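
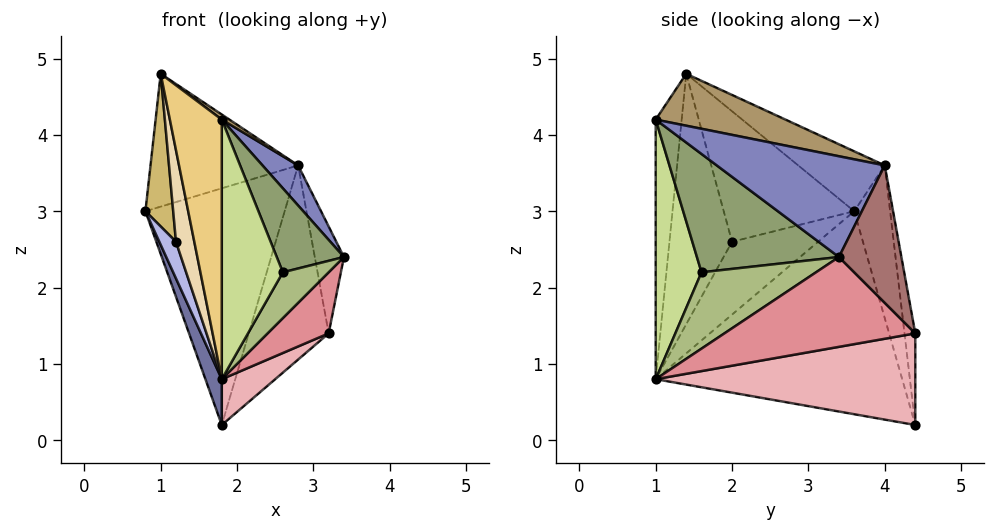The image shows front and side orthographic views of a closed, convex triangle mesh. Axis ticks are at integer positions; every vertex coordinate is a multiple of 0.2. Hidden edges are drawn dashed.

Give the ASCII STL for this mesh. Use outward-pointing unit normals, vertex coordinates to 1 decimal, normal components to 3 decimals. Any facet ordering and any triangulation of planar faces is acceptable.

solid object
 facet normal -0.934 -0.062 -0.351
  outer loop
   vertex 1.8 1.0 0.8
   vertex 0.8 3.6 3.0
   vertex 1.8 4.4 0.2
  endloop
 endfacet
 facet normal 0.841 -0.178 0.510
  outer loop
   vertex 2.8 4.0 3.6
   vertex 1.8 1.0 4.2
   vertex 3.4 3.4 2.4
  endloop
 endfacet
 facet normal -0.246 0.952 0.184
  outer loop
   vertex 2.8 4.0 3.6
   vertex 1.8 4.4 0.2
   vertex 0.8 3.6 3.0
  endloop
 endfacet
 facet normal -0.959 -0.186 -0.216
  outer loop
   vertex 1.2 2.0 2.6
   vertex 0.8 3.6 3.0
   vertex 1.8 1.0 0.8
  endloop
 endfacet
 facet normal 0.880 -0.416 0.227
  outer loop
   vertex 2.6 1.6 2.2
   vertex 3.4 3.4 2.4
   vertex 1.8 1.0 4.2
  endloop
 endfacet
 facet normal 0.870 -0.348 -0.348
  outer loop
   vertex 2.6 1.6 2.2
   vertex 1.8 1.0 0.8
   vertex 3.4 3.4 2.4
  endloop
 endfacet
 facet normal 0.600 -0.800 0.000
  outer loop
   vertex 2.6 1.6 2.2
   vertex 1.8 1.0 4.2
   vertex 1.8 1.0 0.8
  endloop
 endfacet
 facet normal -0.338 0.577 0.743
  outer loop
   vertex 1.0 1.4 4.8
   vertex 2.8 4.0 3.6
   vertex 0.8 3.6 3.0
  endloop
 endfacet
 facet normal 0.589 -0.035 0.808
  outer loop
   vertex 1.0 1.4 4.8
   vertex 1.8 1.0 4.2
   vertex 2.8 4.0 3.6
  endloop
 endfacet
 facet normal -0.968 -0.206 -0.144
  outer loop
   vertex 1.0 1.4 4.8
   vertex 0.8 3.6 3.0
   vertex 1.2 2.0 2.6
  endloop
 endfacet
 facet normal -0.447 -0.894 0.000
  outer loop
   vertex 1.0 1.4 4.8
   vertex 1.8 1.0 0.8
   vertex 1.8 1.0 4.2
  endloop
 endfacet
 facet normal -0.947 -0.277 -0.162
  outer loop
   vertex 1.0 1.4 4.8
   vertex 1.2 2.0 2.6
   vertex 1.8 1.0 0.8
  endloop
 endfacet
 facet normal 0.881 0.411 0.235
  outer loop
   vertex 3.2 4.4 1.4
   vertex 2.8 4.0 3.6
   vertex 3.4 3.4 2.4
  endloop
 endfacet
 facet normal -0.132 0.979 0.154
  outer loop
   vertex 3.2 4.4 1.4
   vertex 1.8 4.4 0.2
   vertex 2.8 4.0 3.6
  endloop
 endfacet
 facet normal 0.853 -0.273 -0.444
  outer loop
   vertex 3.2 4.4 1.4
   vertex 3.4 3.4 2.4
   vertex 1.8 1.0 0.8
  endloop
 endfacet
 facet normal 0.645 -0.133 -0.753
  outer loop
   vertex 3.2 4.4 1.4
   vertex 1.8 1.0 0.8
   vertex 1.8 4.4 0.2
  endloop
 endfacet
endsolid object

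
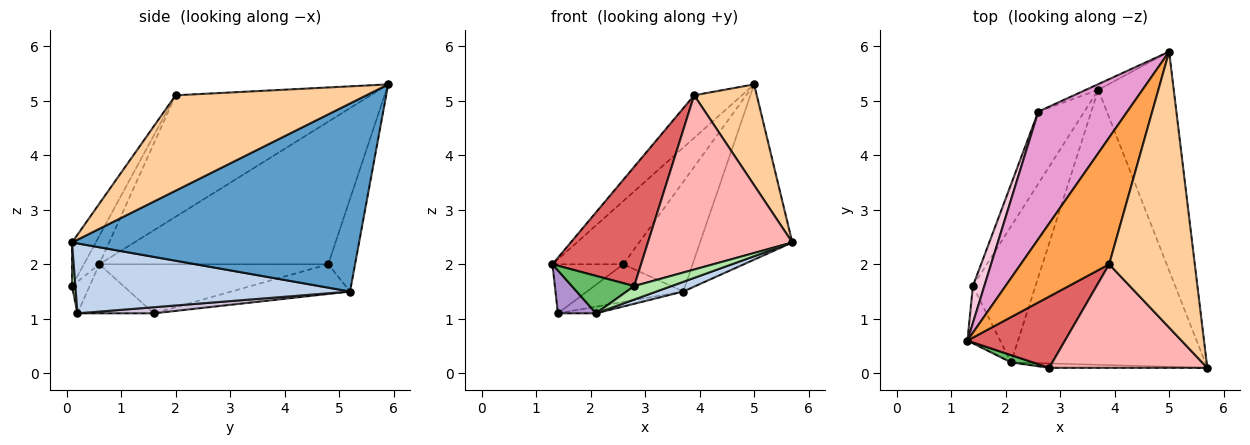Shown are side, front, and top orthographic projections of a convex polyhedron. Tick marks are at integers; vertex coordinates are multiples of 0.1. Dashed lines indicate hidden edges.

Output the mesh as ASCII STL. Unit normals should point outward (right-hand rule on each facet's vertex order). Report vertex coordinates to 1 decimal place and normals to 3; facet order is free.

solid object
 facet normal 0.889 0.286 -0.357
  outer loop
   vertex 3.7 5.2 1.5
   vertex 5.0 5.9 5.3
   vertex 5.7 0.1 2.4
  endloop
 endfacet
 facet normal 0.339 -0.033 -0.940
  outer loop
   vertex 3.7 5.2 1.5
   vertex 5.7 0.1 2.4
   vertex 2.1 0.2 1.1
  endloop
 endfacet
 facet normal -0.793 0.194 0.577
  outer loop
   vertex 3.9 2.0 5.1
   vertex 5.0 5.9 5.3
   vertex 1.3 0.6 2.0
  endloop
 endfacet
 facet normal 0.723 -0.237 0.649
  outer loop
   vertex 3.9 2.0 5.1
   vertex 5.7 0.1 2.4
   vertex 5.0 5.9 5.3
  endloop
 endfacet
 facet normal -0.266 -0.946 0.184
  outer loop
   vertex 2.8 0.1 1.6
   vertex 1.3 0.6 2.0
   vertex 2.1 0.2 1.1
  endloop
 endfacet
 facet normal 0.085 -0.947 -0.309
  outer loop
   vertex 2.8 0.1 1.6
   vertex 2.1 0.2 1.1
   vertex 5.7 0.1 2.4
  endloop
 endfacet
 facet normal -0.148 -0.849 0.507
  outer loop
   vertex 2.8 0.1 1.6
   vertex 3.9 2.0 5.1
   vertex 1.3 0.6 2.0
  endloop
 endfacet
 facet normal -0.140 -0.851 0.506
  outer loop
   vertex 2.8 0.1 1.6
   vertex 5.7 0.1 2.4
   vertex 3.9 2.0 5.1
  endloop
 endfacet
 facet normal -0.768 -0.384 -0.512
  outer loop
   vertex 1.4 1.6 1.1
   vertex 2.1 0.2 1.1
   vertex 1.3 0.6 2.0
  endloop
 endfacet
 facet normal 0.097 0.048 -0.994
  outer loop
   vertex 1.4 1.6 1.1
   vertex 3.7 5.2 1.5
   vertex 2.1 0.2 1.1
  endloop
 endfacet
 facet normal -0.361 0.931 -0.048
  outer loop
   vertex 2.6 4.8 2.0
   vertex 5.0 5.9 5.3
   vertex 3.7 5.2 1.5
  endloop
 endfacet
 facet normal -0.496 0.402 -0.769
  outer loop
   vertex 2.6 4.8 2.0
   vertex 3.7 5.2 1.5
   vertex 1.4 1.6 1.1
  endloop
 endfacet
 facet normal -0.821 0.254 0.512
  outer loop
   vertex 2.6 4.8 2.0
   vertex 1.3 0.6 2.0
   vertex 5.0 5.9 5.3
  endloop
 endfacet
 facet normal -0.933 0.289 0.217
  outer loop
   vertex 2.6 4.8 2.0
   vertex 1.4 1.6 1.1
   vertex 1.3 0.6 2.0
  endloop
 endfacet
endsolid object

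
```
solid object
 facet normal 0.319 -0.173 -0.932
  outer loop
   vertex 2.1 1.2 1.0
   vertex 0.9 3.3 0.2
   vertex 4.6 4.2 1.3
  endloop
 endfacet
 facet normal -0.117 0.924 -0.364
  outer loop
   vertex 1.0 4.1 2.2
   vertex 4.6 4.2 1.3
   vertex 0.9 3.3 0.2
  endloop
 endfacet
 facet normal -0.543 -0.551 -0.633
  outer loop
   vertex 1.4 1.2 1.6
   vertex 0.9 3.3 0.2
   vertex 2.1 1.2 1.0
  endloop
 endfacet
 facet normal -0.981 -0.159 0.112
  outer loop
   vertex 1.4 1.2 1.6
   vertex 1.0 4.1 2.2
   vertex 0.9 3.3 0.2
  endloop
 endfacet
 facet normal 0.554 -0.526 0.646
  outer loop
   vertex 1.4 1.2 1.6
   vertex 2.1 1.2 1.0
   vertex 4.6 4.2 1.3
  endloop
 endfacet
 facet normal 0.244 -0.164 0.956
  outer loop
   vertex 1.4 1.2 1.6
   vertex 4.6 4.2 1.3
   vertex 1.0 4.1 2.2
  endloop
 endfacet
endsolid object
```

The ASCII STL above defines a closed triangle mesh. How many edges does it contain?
9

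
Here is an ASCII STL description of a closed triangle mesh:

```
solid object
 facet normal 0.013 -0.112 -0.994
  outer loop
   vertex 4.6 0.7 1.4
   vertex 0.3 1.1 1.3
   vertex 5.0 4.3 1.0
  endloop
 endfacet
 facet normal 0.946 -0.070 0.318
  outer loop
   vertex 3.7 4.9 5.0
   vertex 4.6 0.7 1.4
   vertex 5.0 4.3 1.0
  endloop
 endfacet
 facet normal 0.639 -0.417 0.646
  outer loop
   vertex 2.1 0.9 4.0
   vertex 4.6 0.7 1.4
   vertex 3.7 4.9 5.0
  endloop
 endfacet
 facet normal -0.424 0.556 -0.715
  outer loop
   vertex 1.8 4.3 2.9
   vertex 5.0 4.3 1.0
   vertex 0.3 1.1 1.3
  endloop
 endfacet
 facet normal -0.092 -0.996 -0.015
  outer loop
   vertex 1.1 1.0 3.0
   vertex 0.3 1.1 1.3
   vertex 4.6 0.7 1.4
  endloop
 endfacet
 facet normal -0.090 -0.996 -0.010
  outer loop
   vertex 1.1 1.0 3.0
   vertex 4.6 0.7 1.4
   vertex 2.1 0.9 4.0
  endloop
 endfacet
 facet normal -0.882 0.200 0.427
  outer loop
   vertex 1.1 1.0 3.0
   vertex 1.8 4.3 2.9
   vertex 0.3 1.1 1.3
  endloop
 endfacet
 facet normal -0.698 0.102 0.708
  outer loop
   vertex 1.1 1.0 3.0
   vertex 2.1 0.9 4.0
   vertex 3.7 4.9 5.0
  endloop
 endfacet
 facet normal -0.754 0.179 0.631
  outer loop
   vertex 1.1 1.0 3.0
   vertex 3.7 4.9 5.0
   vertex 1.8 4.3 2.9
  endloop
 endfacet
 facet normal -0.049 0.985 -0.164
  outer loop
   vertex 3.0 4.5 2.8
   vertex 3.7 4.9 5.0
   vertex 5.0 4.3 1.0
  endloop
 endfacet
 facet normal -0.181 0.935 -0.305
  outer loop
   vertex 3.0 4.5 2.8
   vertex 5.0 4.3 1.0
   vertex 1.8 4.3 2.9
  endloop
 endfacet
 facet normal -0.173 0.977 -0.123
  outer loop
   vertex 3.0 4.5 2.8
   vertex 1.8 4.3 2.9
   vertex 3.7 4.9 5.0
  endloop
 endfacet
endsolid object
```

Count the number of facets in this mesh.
12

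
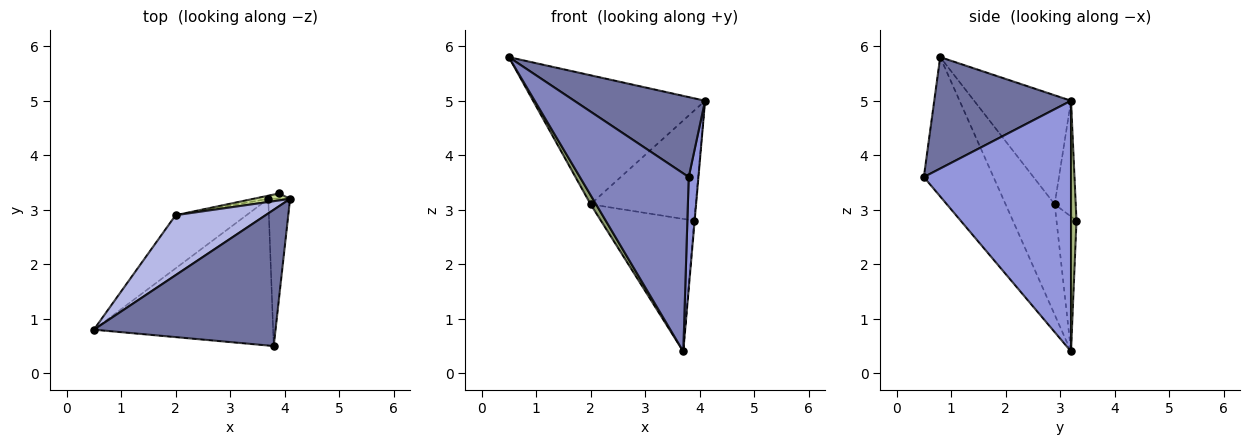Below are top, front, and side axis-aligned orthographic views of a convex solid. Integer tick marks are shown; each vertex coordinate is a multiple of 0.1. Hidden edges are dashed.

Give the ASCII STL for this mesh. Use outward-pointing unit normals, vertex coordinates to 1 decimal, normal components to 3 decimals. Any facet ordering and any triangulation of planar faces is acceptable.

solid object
 facet normal 0.468 -0.447 0.762
  outer loop
   vertex 3.8 0.5 3.6
   vertex 4.1 3.2 5.0
   vertex 0.5 0.8 5.8
  endloop
 endfacet
 facet normal -0.443 -0.692 -0.570
  outer loop
   vertex 3.7 3.2 0.4
   vertex 3.8 0.5 3.6
   vertex 0.5 0.8 5.8
  endloop
 endfacet
 facet normal 0.994 -0.066 -0.086
  outer loop
   vertex 3.7 3.2 0.4
   vertex 4.1 3.2 5.0
   vertex 3.8 0.5 3.6
  endloop
 endfacet
 facet normal -0.455 0.808 0.375
  outer loop
   vertex 2.0 2.9 3.1
   vertex 0.5 0.8 5.8
   vertex 4.1 3.2 5.0
  endloop
 endfacet
 facet normal -0.838 -0.093 -0.538
  outer loop
   vertex 2.0 2.9 3.1
   vertex 3.7 3.2 0.4
   vertex 0.5 0.8 5.8
  endloop
 endfacet
 facet normal 0.993 0.086 -0.086
  outer loop
   vertex 3.9 3.3 2.8
   vertex 4.1 3.2 5.0
   vertex 3.7 3.2 0.4
  endloop
 endfacet
 facet normal -0.196 0.979 0.062
  outer loop
   vertex 3.9 3.3 2.8
   vertex 2.0 2.9 3.1
   vertex 4.1 3.2 5.0
  endloop
 endfacet
 facet normal -0.209 0.978 -0.023
  outer loop
   vertex 3.9 3.3 2.8
   vertex 3.7 3.2 0.4
   vertex 2.0 2.9 3.1
  endloop
 endfacet
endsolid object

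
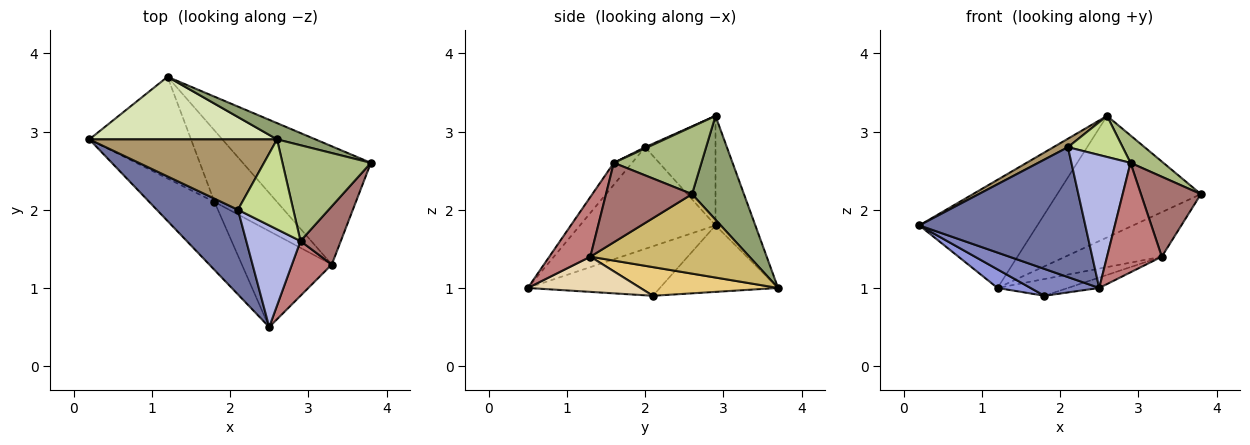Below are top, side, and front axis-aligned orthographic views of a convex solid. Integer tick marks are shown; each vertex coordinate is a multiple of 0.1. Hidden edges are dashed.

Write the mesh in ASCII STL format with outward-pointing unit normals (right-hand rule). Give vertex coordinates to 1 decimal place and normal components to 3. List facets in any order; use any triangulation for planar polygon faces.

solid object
 facet normal -0.565 -0.691 0.451
  outer loop
   vertex 2.1 2.0 2.8
   vertex 0.2 2.9 1.8
   vertex 2.5 0.5 1.0
  endloop
 endfacet
 facet normal -0.577 -0.300 -0.759
  outer loop
   vertex 1.8 2.1 0.9
   vertex 2.5 0.5 1.0
   vertex 0.2 2.9 1.8
  endloop
 endfacet
 facet normal -0.541 -0.151 -0.827
  outer loop
   vertex 1.8 2.1 0.9
   vertex 0.2 2.9 1.8
   vertex 1.2 3.7 1.0
  endloop
 endfacet
 facet normal -0.238 -0.771 0.590
  outer loop
   vertex 2.9 1.6 2.6
   vertex 2.1 2.0 2.8
   vertex 2.5 0.5 1.0
  endloop
 endfacet
 facet normal 0.337 0.933 0.125
  outer loop
   vertex 2.6 2.9 3.2
   vertex 3.8 2.6 2.2
   vertex 1.2 3.7 1.0
  endloop
 endfacet
 facet normal 0.591 -0.222 0.776
  outer loop
   vertex 2.6 2.9 3.2
   vertex 2.9 1.6 2.6
   vertex 3.8 2.6 2.2
  endloop
 endfacet
 facet normal 0.020 -0.415 0.910
  outer loop
   vertex 2.6 2.9 3.2
   vertex 2.1 2.0 2.8
   vertex 2.9 1.6 2.6
  endloop
 endfacet
 facet normal -0.280 0.831 0.481
  outer loop
   vertex 2.6 2.9 3.2
   vertex 1.2 3.7 1.0
   vertex 0.2 2.9 1.8
  endloop
 endfacet
 facet normal -0.501 -0.103 0.859
  outer loop
   vertex 2.6 2.9 3.2
   vertex 0.2 2.9 1.8
   vertex 2.1 2.0 2.8
  endloop
 endfacet
 facet normal 0.502 0.305 -0.809
  outer loop
   vertex 3.3 1.3 1.4
   vertex 1.2 3.7 1.0
   vertex 3.8 2.6 2.2
  endloop
 endfacet
 facet normal 0.408 0.208 -0.889
  outer loop
   vertex 3.3 1.3 1.4
   vertex 1.8 2.1 0.9
   vertex 1.2 3.7 1.0
  endloop
 endfacet
 facet normal 0.363 0.101 -0.927
  outer loop
   vertex 3.3 1.3 1.4
   vertex 2.5 0.5 1.0
   vertex 1.8 2.1 0.9
  endloop
 endfacet
 facet normal 0.757 -0.528 0.384
  outer loop
   vertex 3.3 1.3 1.4
   vertex 3.8 2.6 2.2
   vertex 2.9 1.6 2.6
  endloop
 endfacet
 facet normal 0.557 -0.743 0.371
  outer loop
   vertex 3.3 1.3 1.4
   vertex 2.9 1.6 2.6
   vertex 2.5 0.5 1.0
  endloop
 endfacet
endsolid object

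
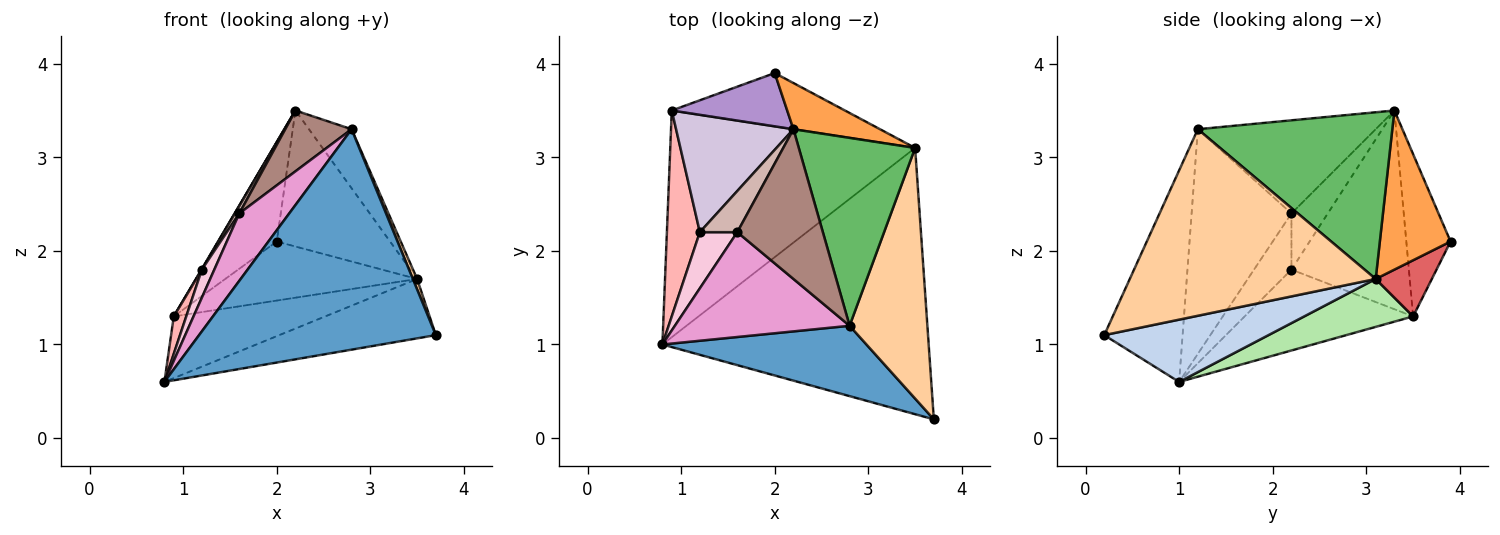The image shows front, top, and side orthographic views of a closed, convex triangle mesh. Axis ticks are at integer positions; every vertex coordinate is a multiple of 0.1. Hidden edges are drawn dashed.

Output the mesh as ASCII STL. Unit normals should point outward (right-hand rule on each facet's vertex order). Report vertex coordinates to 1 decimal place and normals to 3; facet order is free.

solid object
 facet normal -0.301 -0.909 0.290
  outer loop
   vertex 2.8 1.2 3.3
   vertex 0.8 1.0 0.6
   vertex 3.7 0.2 1.1
  endloop
 endfacet
 facet normal 0.223 0.212 -0.952
  outer loop
   vertex 3.5 3.1 1.7
   vertex 3.7 0.2 1.1
   vertex 0.8 1.0 0.6
  endloop
 endfacet
 facet normal 0.509 0.815 0.277
  outer loop
   vertex 3.5 3.1 1.7
   vertex 2.0 3.9 2.1
   vertex 2.2 3.3 3.5
  endloop
 endfacet
 facet normal 0.923 -0.016 0.385
  outer loop
   vertex 3.5 3.1 1.7
   vertex 2.8 1.2 3.3
   vertex 3.7 0.2 1.1
  endloop
 endfacet
 facet normal 0.807 0.177 0.563
  outer loop
   vertex 3.5 3.1 1.7
   vertex 2.2 3.3 3.5
   vertex 2.8 1.2 3.3
  endloop
 endfacet
 facet normal 0.186 0.258 -0.948
  outer loop
   vertex 0.9 3.5 1.3
   vertex 3.5 3.1 1.7
   vertex 0.8 1.0 0.6
  endloop
 endfacet
 facet normal 0.212 0.725 -0.655
  outer loop
   vertex 0.9 3.5 1.3
   vertex 2.0 3.9 2.1
   vertex 3.5 3.1 1.7
  endloop
 endfacet
 facet normal -0.924 -0.068 0.376
  outer loop
   vertex 0.9 3.5 1.3
   vertex 0.8 1.0 0.6
   vertex 1.2 2.2 1.8
  endloop
 endfacet
 facet normal -0.553 0.734 0.394
  outer loop
   vertex 0.9 3.5 1.3
   vertex 2.2 3.3 3.5
   vertex 2.0 3.9 2.1
  endloop
 endfacet
 facet normal -0.861 -0.003 0.509
  outer loop
   vertex 0.9 3.5 1.3
   vertex 1.2 2.2 1.8
   vertex 2.2 3.3 3.5
  endloop
 endfacet
 facet normal -0.710 -0.265 0.652
  outer loop
   vertex 1.6 2.2 2.4
   vertex 2.8 1.2 3.3
   vertex 2.2 3.3 3.5
  endloop
 endfacet
 facet normal -0.828 -0.100 0.552
  outer loop
   vertex 1.6 2.2 2.4
   vertex 2.2 3.3 3.5
   vertex 1.2 2.2 1.8
  endloop
 endfacet
 facet normal -0.734 -0.367 0.571
  outer loop
   vertex 1.6 2.2 2.4
   vertex 0.8 1.0 0.6
   vertex 2.8 1.2 3.3
  endloop
 endfacet
 facet normal -0.802 -0.267 0.535
  outer loop
   vertex 1.6 2.2 2.4
   vertex 1.2 2.2 1.8
   vertex 0.8 1.0 0.6
  endloop
 endfacet
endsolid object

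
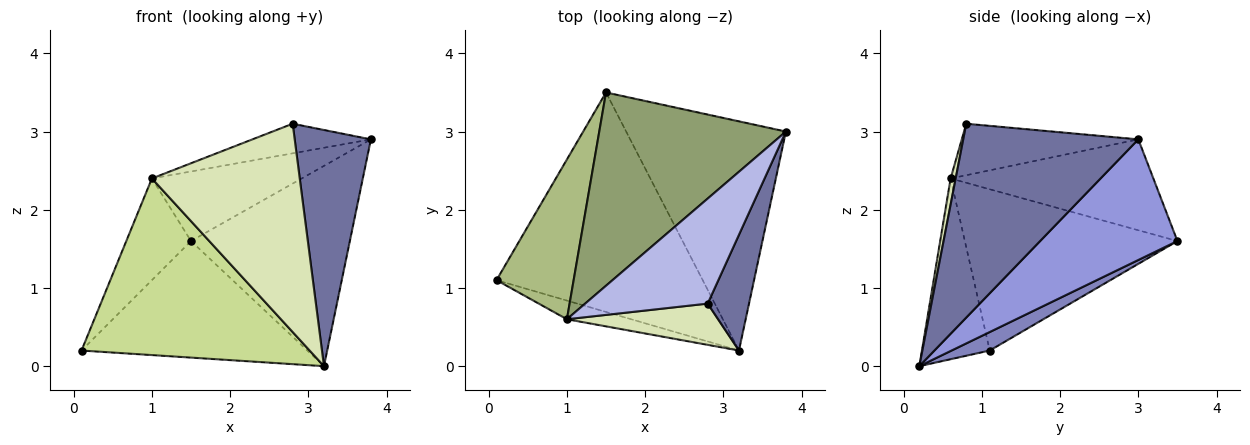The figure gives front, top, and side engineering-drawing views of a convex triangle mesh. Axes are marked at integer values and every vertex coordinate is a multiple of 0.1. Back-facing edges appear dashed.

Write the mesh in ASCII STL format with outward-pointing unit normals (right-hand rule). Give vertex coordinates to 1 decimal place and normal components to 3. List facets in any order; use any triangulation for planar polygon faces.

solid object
 facet normal 0.900 -0.392 0.192
  outer loop
   vertex 2.8 0.8 3.1
   vertex 3.2 0.2 0.0
   vertex 3.8 3.0 2.9
  endloop
 endfacet
 facet normal 0.079 0.468 -0.880
  outer loop
   vertex 1.5 3.5 1.6
   vertex 3.2 0.2 0.0
   vertex 0.1 1.1 0.2
  endloop
 endfacet
 facet normal 0.494 0.572 -0.655
  outer loop
   vertex 1.5 3.5 1.6
   vertex 3.8 3.0 2.9
   vertex 3.2 0.2 0.0
  endloop
 endfacet
 facet normal -0.375 0.252 0.892
  outer loop
   vertex 1.0 0.6 2.4
   vertex 2.8 0.8 3.1
   vertex 3.8 3.0 2.9
  endloop
 endfacet
 facet normal -0.417 0.308 0.855
  outer loop
   vertex 1.0 0.6 2.4
   vertex 3.8 3.0 2.9
   vertex 1.5 3.5 1.6
  endloop
 endfacet
 facet normal -0.870 0.265 0.416
  outer loop
   vertex 1.0 0.6 2.4
   vertex 1.5 3.5 1.6
   vertex 0.1 1.1 0.2
  endloop
 endfacet
 facet normal -0.283 -0.954 -0.101
  outer loop
   vertex 1.0 0.6 2.4
   vertex 0.1 1.1 0.2
   vertex 3.2 0.2 0.0
  endloop
 endfacet
 facet normal 0.033 -0.980 0.194
  outer loop
   vertex 1.0 0.6 2.4
   vertex 3.2 0.2 0.0
   vertex 2.8 0.8 3.1
  endloop
 endfacet
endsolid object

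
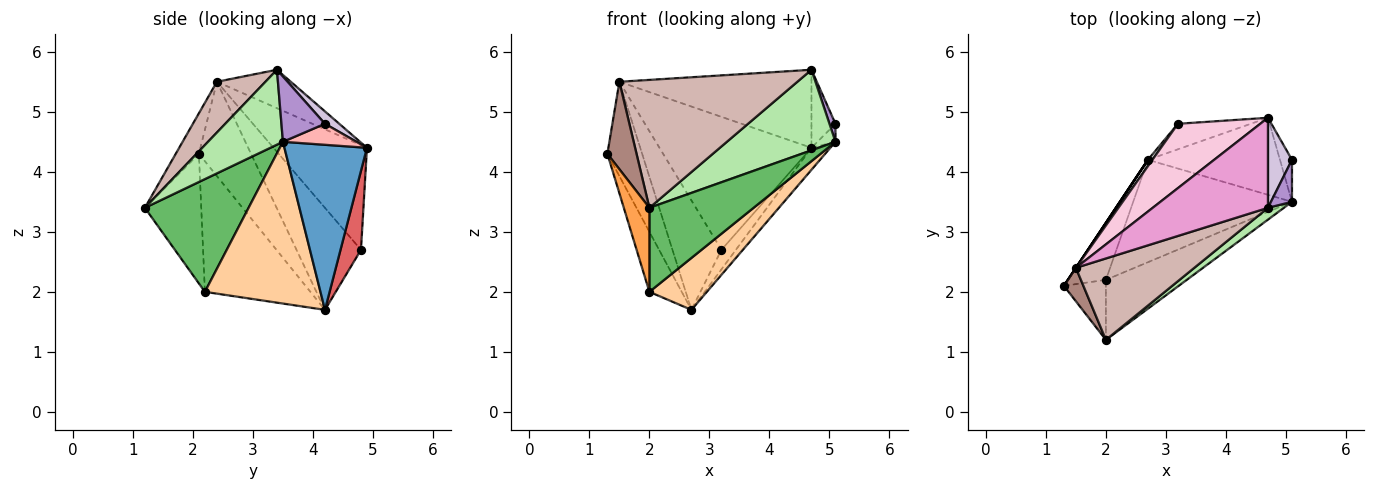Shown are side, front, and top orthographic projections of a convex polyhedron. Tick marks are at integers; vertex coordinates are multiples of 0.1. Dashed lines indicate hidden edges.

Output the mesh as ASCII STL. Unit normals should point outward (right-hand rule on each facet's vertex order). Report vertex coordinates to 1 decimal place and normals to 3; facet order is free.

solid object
 facet normal 0.769 0.176 -0.615
  outer loop
   vertex 4.7 4.9 4.4
   vertex 5.1 3.5 4.5
   vertex 2.7 4.2 1.7
  endloop
 endfacet
 facet normal -0.921 0.282 -0.268
  outer loop
   vertex 2.0 2.2 2.0
   vertex 1.3 2.1 4.3
   vertex 2.7 4.2 1.7
  endloop
 endfacet
 facet normal -0.873 -0.396 -0.283
  outer loop
   vertex 2.0 2.2 2.0
   vertex 2.0 1.2 3.4
   vertex 1.3 2.1 4.3
  endloop
 endfacet
 facet normal 0.673 -0.334 -0.660
  outer loop
   vertex 2.0 2.2 2.0
   vertex 2.7 4.2 1.7
   vertex 5.1 3.5 4.5
  endloop
 endfacet
 facet normal 0.629 -0.632 -0.452
  outer loop
   vertex 2.0 2.2 2.0
   vertex 5.1 3.5 4.5
   vertex 2.0 1.2 3.4
  endloop
 endfacet
 facet normal 0.564 -0.817 0.120
  outer loop
   vertex 4.7 3.4 5.7
   vertex 2.0 1.2 3.4
   vertex 5.1 3.5 4.5
  endloop
 endfacet
 facet normal 0.652 0.461 -0.602
  outer loop
   vertex 3.2 4.8 2.7
   vertex 4.7 4.9 4.4
   vertex 2.7 4.2 1.7
  endloop
 endfacet
 facet normal 0.849 0.208 -0.485
  outer loop
   vertex 5.1 4.2 4.8
   vertex 5.1 3.5 4.5
   vertex 4.7 4.9 4.4
  endloop
 endfacet
 facet normal 0.944 -0.130 0.304
  outer loop
   vertex 5.1 4.2 4.8
   vertex 4.7 3.4 5.7
   vertex 5.1 3.5 4.5
  endloop
 endfacet
 facet normal 0.364 0.610 0.704
  outer loop
   vertex 5.1 4.2 4.8
   vertex 4.7 4.9 4.4
   vertex 4.7 3.4 5.7
  endloop
 endfacet
 facet normal -0.596 -0.750 0.287
  outer loop
   vertex 1.5 2.4 5.5
   vertex 1.3 2.1 4.3
   vertex 2.0 1.2 3.4
  endloop
 endfacet
 facet normal 0.224 -0.822 0.523
  outer loop
   vertex 1.5 2.4 5.5
   vertex 2.0 1.2 3.4
   vertex 4.7 3.4 5.7
  endloop
 endfacet
 facet normal -0.244 0.635 0.733
  outer loop
   vertex 1.5 2.4 5.5
   vertex 4.7 3.4 5.7
   vertex 4.7 4.9 4.4
  endloop
 endfacet
 facet normal -0.484 0.788 0.381
  outer loop
   vertex 1.5 2.4 5.5
   vertex 4.7 4.9 4.4
   vertex 3.2 4.8 2.7
  endloop
 endfacet
 facet normal -0.832 0.555 0.000
  outer loop
   vertex 1.5 2.4 5.5
   vertex 2.7 4.2 1.7
   vertex 1.3 2.1 4.3
  endloop
 endfacet
 facet normal -0.796 0.605 0.035
  outer loop
   vertex 1.5 2.4 5.5
   vertex 3.2 4.8 2.7
   vertex 2.7 4.2 1.7
  endloop
 endfacet
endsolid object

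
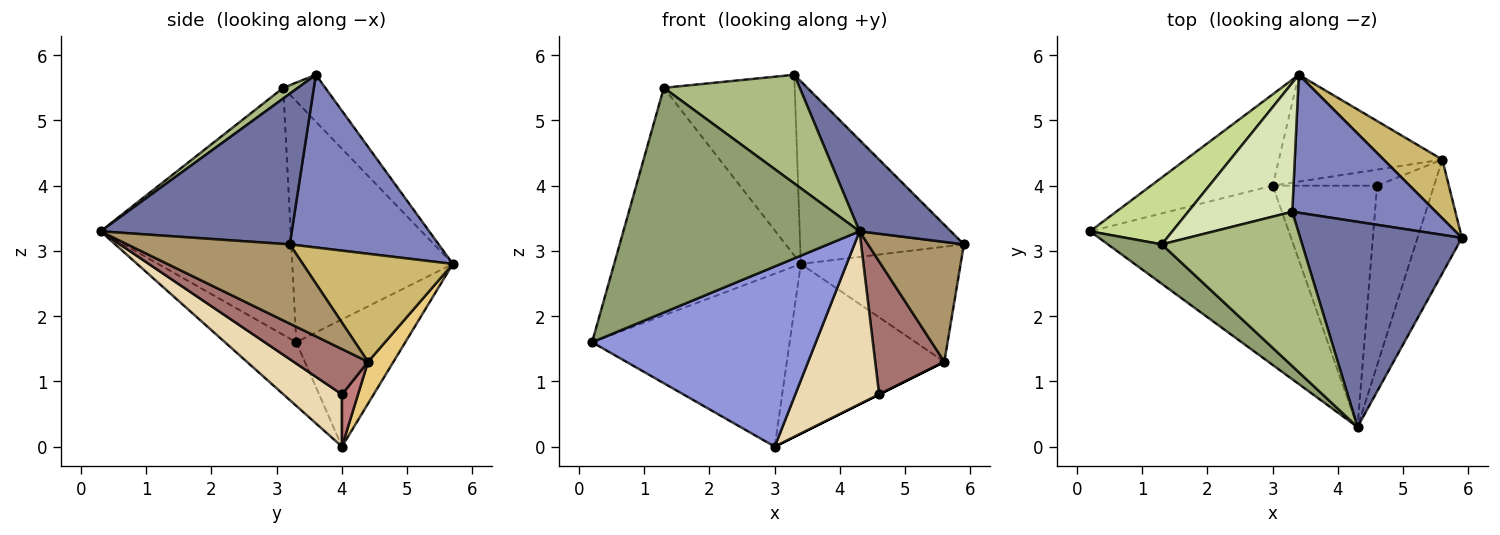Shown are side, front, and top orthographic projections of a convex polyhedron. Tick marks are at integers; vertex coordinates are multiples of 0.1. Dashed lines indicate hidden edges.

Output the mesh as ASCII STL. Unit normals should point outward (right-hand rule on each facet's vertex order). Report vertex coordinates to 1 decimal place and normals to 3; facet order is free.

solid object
 facet normal 0.648 -0.310 0.696
  outer loop
   vertex 3.3 3.6 5.7
   vertex 4.3 0.3 3.3
   vertex 5.9 3.2 3.1
  endloop
 endfacet
 facet normal 0.587 0.646 0.488
  outer loop
   vertex 3.4 5.7 2.8
   vertex 3.3 3.6 5.7
   vertex 5.9 3.2 3.1
  endloop
 endfacet
 facet normal -0.220 -0.691 -0.688
  outer loop
   vertex 3.0 4.0 0.0
   vertex 4.3 0.3 3.3
   vertex 0.2 3.3 1.6
  endloop
 endfacet
 facet normal -0.439 0.795 -0.420
  outer loop
   vertex 3.0 4.0 0.0
   vertex 0.2 3.3 1.6
   vertex 3.4 5.7 2.8
  endloop
 endfacet
 facet normal -0.621 -0.772 0.136
  outer loop
   vertex 1.3 3.1 5.5
   vertex 0.2 3.3 1.6
   vertex 4.3 0.3 3.3
  endloop
 endfacet
 facet normal 0.062 -0.575 0.816
  outer loop
   vertex 1.3 3.1 5.5
   vertex 4.3 0.3 3.3
   vertex 3.3 3.6 5.7
  endloop
 endfacet
 facet normal -0.637 0.740 0.217
  outer loop
   vertex 1.3 3.1 5.5
   vertex 3.4 5.7 2.8
   vertex 0.2 3.3 1.6
  endloop
 endfacet
 facet normal -0.253 0.788 0.562
  outer loop
   vertex 1.3 3.1 5.5
   vertex 3.3 3.6 5.7
   vertex 3.4 5.7 2.8
  endloop
 endfacet
 facet normal 0.776 -0.458 -0.435
  outer loop
   vertex 5.6 4.4 1.3
   vertex 5.9 3.2 3.1
   vertex 4.3 0.3 3.3
  endloop
 endfacet
 facet normal 0.641 0.683 0.349
  outer loop
   vertex 5.6 4.4 1.3
   vertex 3.4 5.7 2.8
   vertex 5.9 3.2 3.1
  endloop
 endfacet
 facet normal 0.135 0.838 -0.528
  outer loop
   vertex 5.6 4.4 1.3
   vertex 3.0 4.0 0.0
   vertex 3.4 5.7 2.8
  endloop
 endfacet
 facet normal 0.377 -0.539 -0.753
  outer loop
   vertex 4.6 4.0 0.8
   vertex 4.3 0.3 3.3
   vertex 3.0 4.0 0.0
  endloop
 endfacet
 facet normal 0.539 -0.501 -0.677
  outer loop
   vertex 4.6 4.0 0.8
   vertex 5.6 4.4 1.3
   vertex 4.3 0.3 3.3
  endloop
 endfacet
 facet normal 0.447 0.000 -0.894
  outer loop
   vertex 4.6 4.0 0.8
   vertex 3.0 4.0 0.0
   vertex 5.6 4.4 1.3
  endloop
 endfacet
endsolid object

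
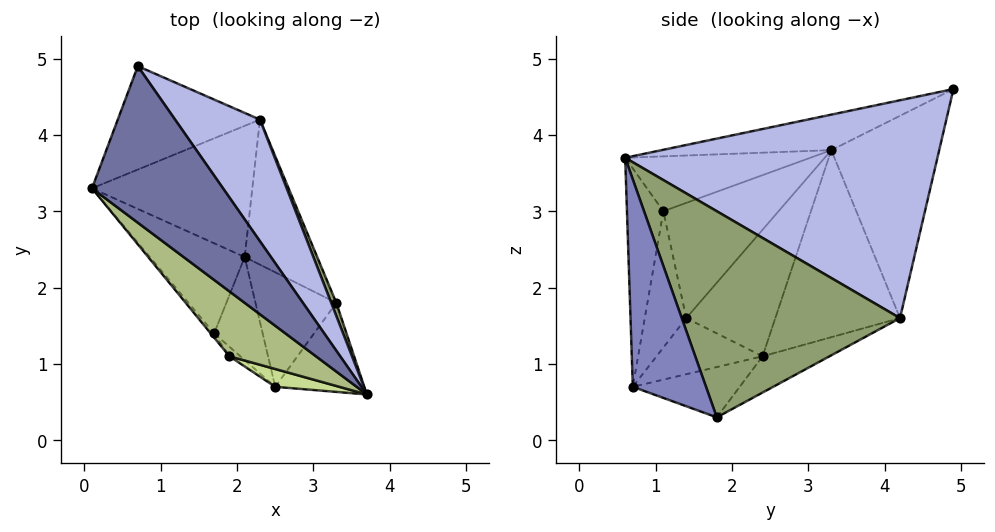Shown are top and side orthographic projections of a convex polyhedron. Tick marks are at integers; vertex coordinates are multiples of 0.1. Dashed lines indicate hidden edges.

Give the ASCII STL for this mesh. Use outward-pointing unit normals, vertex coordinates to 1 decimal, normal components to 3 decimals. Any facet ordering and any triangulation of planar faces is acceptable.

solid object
 facet normal -0.244 -0.359 0.901
  outer loop
   vertex 0.7 4.9 4.6
   vertex 0.1 3.3 3.8
   vertex 3.7 0.6 3.7
  endloop
 endfacet
 facet normal 0.713 -0.630 -0.306
  outer loop
   vertex 2.5 0.7 0.7
   vertex 3.3 1.8 0.3
   vertex 3.7 0.6 3.7
  endloop
 endfacet
 facet normal -0.703 0.511 -0.494
  outer loop
   vertex 2.3 4.2 1.6
   vertex 0.1 3.3 3.8
   vertex 0.7 4.9 4.6
  endloop
 endfacet
 facet normal 0.808 0.498 0.315
  outer loop
   vertex 2.3 4.2 1.6
   vertex 0.7 4.9 4.6
   vertex 3.7 0.6 3.7
  endloop
 endfacet
 facet normal 0.927 0.374 0.023
  outer loop
   vertex 2.3 4.2 1.6
   vertex 3.7 0.6 3.7
   vertex 3.3 1.8 0.3
  endloop
 endfacet
 facet normal -0.429 -0.598 0.677
  outer loop
   vertex 1.9 1.1 3.0
   vertex 3.7 0.6 3.7
   vertex 0.1 3.3 3.8
  endloop
 endfacet
 facet normal -0.298 -0.951 0.088
  outer loop
   vertex 1.9 1.1 3.0
   vertex 2.5 0.7 0.7
   vertex 3.7 0.6 3.7
  endloop
 endfacet
 facet normal -0.527 0.075 -0.847
  outer loop
   vertex 2.1 2.4 1.1
   vertex 3.3 1.8 0.3
   vertex 2.5 0.7 0.7
  endloop
 endfacet
 facet normal -0.429 0.286 -0.857
  outer loop
   vertex 2.1 2.4 1.1
   vertex 2.3 4.2 1.6
   vertex 3.3 1.8 0.3
  endloop
 endfacet
 facet normal -0.734 0.256 -0.629
  outer loop
   vertex 2.1 2.4 1.1
   vertex 0.1 3.3 3.8
   vertex 2.3 4.2 1.6
  endloop
 endfacet
 facet normal -0.778 -0.628 -0.023
  outer loop
   vertex 1.7 1.4 1.6
   vertex 1.9 1.1 3.0
   vertex 0.1 3.3 3.8
  endloop
 endfacet
 facet normal -0.692 -0.720 -0.055
  outer loop
   vertex 1.7 1.4 1.6
   vertex 2.5 0.7 0.7
   vertex 1.9 1.1 3.0
  endloop
 endfacet
 facet normal -0.800 0.020 -0.599
  outer loop
   vertex 1.7 1.4 1.6
   vertex 0.1 3.3 3.8
   vertex 2.1 2.4 1.1
  endloop
 endfacet
 facet normal -0.756 -0.024 -0.654
  outer loop
   vertex 1.7 1.4 1.6
   vertex 2.1 2.4 1.1
   vertex 2.5 0.7 0.7
  endloop
 endfacet
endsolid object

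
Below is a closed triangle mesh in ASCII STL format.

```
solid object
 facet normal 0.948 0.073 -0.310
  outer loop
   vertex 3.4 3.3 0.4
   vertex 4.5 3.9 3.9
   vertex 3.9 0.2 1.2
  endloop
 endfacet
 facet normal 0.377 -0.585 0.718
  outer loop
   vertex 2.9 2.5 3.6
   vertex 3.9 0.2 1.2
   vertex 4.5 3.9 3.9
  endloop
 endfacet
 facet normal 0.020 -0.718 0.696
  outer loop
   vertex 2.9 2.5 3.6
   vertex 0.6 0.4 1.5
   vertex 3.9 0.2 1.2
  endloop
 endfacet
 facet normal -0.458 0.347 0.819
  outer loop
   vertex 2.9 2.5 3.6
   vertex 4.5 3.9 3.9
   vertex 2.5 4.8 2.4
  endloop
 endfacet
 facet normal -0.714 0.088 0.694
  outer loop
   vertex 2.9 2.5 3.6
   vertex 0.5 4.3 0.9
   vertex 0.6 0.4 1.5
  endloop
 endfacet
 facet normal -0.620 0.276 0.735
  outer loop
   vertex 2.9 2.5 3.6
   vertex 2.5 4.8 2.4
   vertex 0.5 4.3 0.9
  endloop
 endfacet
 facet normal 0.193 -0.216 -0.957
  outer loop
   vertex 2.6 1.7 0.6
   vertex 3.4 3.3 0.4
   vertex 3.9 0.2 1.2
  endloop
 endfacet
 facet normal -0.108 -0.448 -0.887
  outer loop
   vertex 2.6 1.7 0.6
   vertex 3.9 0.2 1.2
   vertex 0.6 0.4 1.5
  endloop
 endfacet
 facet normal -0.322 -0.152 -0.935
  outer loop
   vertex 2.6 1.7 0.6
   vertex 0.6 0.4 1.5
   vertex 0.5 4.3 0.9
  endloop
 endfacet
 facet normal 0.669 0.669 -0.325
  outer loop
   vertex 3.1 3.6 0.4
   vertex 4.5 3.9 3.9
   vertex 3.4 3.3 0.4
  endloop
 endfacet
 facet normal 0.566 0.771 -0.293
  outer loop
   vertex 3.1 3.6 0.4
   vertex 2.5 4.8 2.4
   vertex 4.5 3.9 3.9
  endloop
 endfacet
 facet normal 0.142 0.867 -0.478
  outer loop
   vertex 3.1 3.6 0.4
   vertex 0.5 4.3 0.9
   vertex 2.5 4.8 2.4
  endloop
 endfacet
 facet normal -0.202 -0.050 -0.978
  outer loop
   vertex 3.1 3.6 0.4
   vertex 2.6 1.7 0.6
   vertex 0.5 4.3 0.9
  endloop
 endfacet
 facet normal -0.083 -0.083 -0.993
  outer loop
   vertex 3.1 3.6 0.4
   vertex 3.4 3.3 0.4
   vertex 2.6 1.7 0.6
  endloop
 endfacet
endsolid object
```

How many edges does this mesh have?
21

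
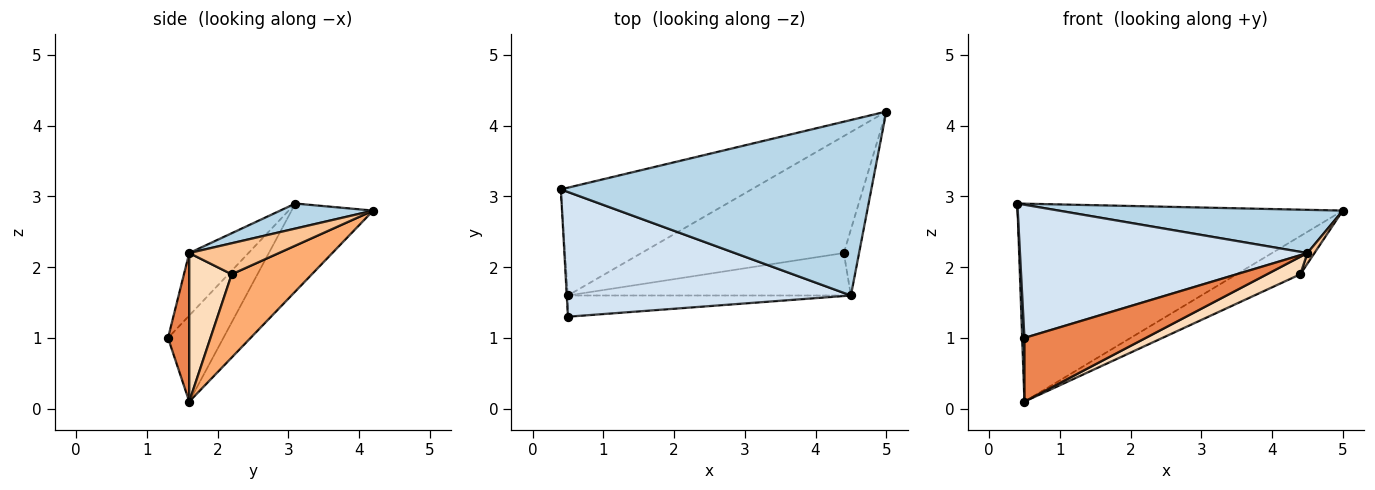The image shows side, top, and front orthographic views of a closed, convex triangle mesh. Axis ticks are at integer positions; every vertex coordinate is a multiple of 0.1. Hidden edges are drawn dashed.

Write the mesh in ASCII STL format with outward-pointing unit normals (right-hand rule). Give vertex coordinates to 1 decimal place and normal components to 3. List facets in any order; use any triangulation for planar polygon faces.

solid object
 facet normal -0.215 0.858 -0.467
  outer loop
   vertex 0.5 1.6 0.1
   vertex 0.4 3.1 2.9
   vertex 5.0 4.2 2.8
  endloop
 endfacet
 facet normal -0.999 -0.041 -0.014
  outer loop
   vertex 0.5 1.6 0.1
   vertex 0.5 1.3 1.0
   vertex 0.4 3.1 2.9
  endloop
 endfacet
 facet normal 0.078 -0.238 0.968
  outer loop
   vertex 4.5 1.6 2.2
   vertex 5.0 4.2 2.8
   vertex 0.4 3.1 2.9
  endloop
 endfacet
 facet normal -0.149 -0.722 0.676
  outer loop
   vertex 4.5 1.6 2.2
   vertex 0.4 3.1 2.9
   vertex 0.5 1.3 1.0
  endloop
 endfacet
 facet normal 0.164 -0.936 -0.312
  outer loop
   vertex 4.5 1.6 2.2
   vertex 0.5 1.3 1.0
   vertex 0.5 1.6 0.1
  endloop
 endfacet
 facet normal 0.364 0.289 -0.885
  outer loop
   vertex 4.4 2.2 1.9
   vertex 0.5 1.6 0.1
   vertex 5.0 4.2 2.8
  endloop
 endfacet
 facet normal 0.895 -0.071 -0.440
  outer loop
   vertex 4.4 2.2 1.9
   vertex 5.0 4.2 2.8
   vertex 4.5 1.6 2.2
  endloop
 endfacet
 facet normal 0.437 -0.343 -0.832
  outer loop
   vertex 4.4 2.2 1.9
   vertex 4.5 1.6 2.2
   vertex 0.5 1.6 0.1
  endloop
 endfacet
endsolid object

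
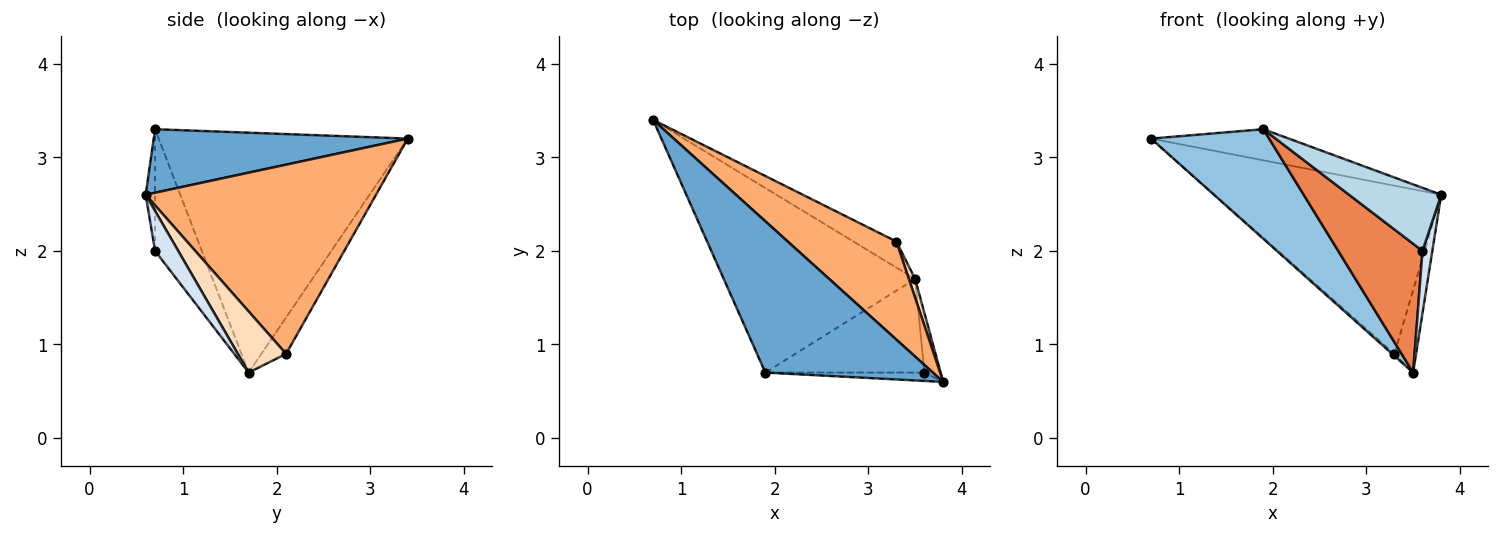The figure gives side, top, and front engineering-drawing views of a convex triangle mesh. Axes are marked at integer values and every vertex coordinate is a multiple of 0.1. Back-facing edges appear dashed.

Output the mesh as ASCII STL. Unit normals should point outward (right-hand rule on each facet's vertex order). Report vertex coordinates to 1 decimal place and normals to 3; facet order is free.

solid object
 facet normal 0.348 0.189 0.918
  outer loop
   vertex 1.9 0.7 3.3
   vertex 3.8 0.6 2.6
   vertex 0.7 3.4 3.2
  endloop
 endfacet
 facet normal -0.733 -0.347 -0.585
  outer loop
   vertex 3.5 1.7 0.7
   vertex 1.9 0.7 3.3
   vertex 0.7 3.4 3.2
  endloop
 endfacet
 facet normal -0.100 -0.986 -0.131
  outer loop
   vertex 3.6 0.7 2.0
   vertex 3.8 0.6 2.6
   vertex 1.9 0.7 3.3
  endloop
 endfacet
 facet normal 0.862 -0.367 -0.349
  outer loop
   vertex 3.6 0.7 2.0
   vertex 3.5 1.7 0.7
   vertex 3.8 0.6 2.6
  endloop
 endfacet
 facet normal -0.410 -0.738 -0.536
  outer loop
   vertex 3.6 0.7 2.0
   vertex 1.9 0.7 3.3
   vertex 3.5 1.7 0.7
  endloop
 endfacet
 facet normal 0.660 0.649 0.379
  outer loop
   vertex 3.3 2.1 0.9
   vertex 0.7 3.4 3.2
   vertex 3.8 0.6 2.6
  endloop
 endfacet
 facet normal -0.645 0.059 -0.762
  outer loop
   vertex 3.3 2.1 0.9
   vertex 3.5 1.7 0.7
   vertex 0.7 3.4 3.2
  endloop
 endfacet
 facet normal 0.908 0.408 0.093
  outer loop
   vertex 3.3 2.1 0.9
   vertex 3.8 0.6 2.6
   vertex 3.5 1.7 0.7
  endloop
 endfacet
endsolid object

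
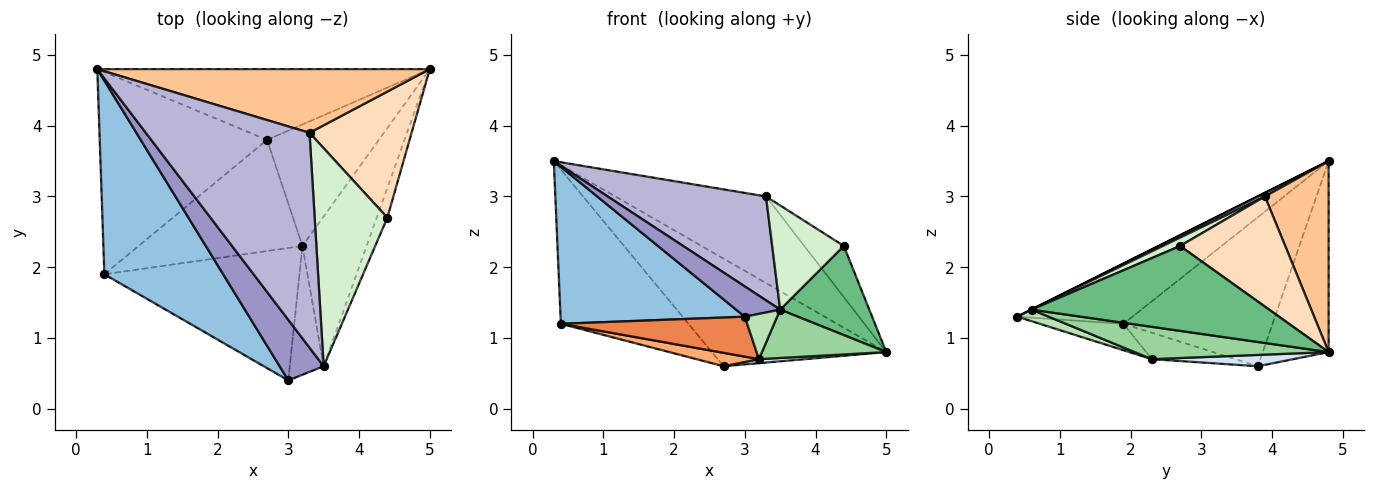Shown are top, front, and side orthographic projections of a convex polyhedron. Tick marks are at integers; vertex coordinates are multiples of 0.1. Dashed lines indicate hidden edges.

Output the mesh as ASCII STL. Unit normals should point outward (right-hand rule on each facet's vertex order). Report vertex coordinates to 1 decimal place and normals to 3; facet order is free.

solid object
 facet normal -0.301 0.797 -0.524
  outer loop
   vertex 2.7 3.8 0.6
   vertex 0.3 4.8 3.5
   vertex 5.0 4.8 0.8
  endloop
 endfacet
 facet normal -0.366 -0.586 0.723
  outer loop
   vertex 0.4 1.9 1.2
   vertex 3.0 0.4 1.3
   vertex 0.3 4.8 3.5
  endloop
 endfacet
 facet normal -0.578 0.495 -0.649
  outer loop
   vertex 0.4 1.9 1.2
   vertex 0.3 4.8 3.5
   vertex 2.7 3.8 0.6
  endloop
 endfacet
 facet normal 0.101 -0.033 -0.994
  outer loop
   vertex 3.2 2.3 0.7
   vertex 2.7 3.8 0.6
   vertex 5.0 4.8 0.8
  endloop
 endfacet
 facet normal -0.129 -0.286 -0.949
  outer loop
   vertex 3.2 2.3 0.7
   vertex 3.0 0.4 1.3
   vertex 0.4 1.9 1.2
  endloop
 endfacet
 facet normal -0.158 -0.118 -0.980
  outer loop
   vertex 3.2 2.3 0.7
   vertex 0.4 1.9 1.2
   vertex 2.7 3.8 0.6
  endloop
 endfacet
 facet normal 0.322 0.763 0.561
  outer loop
   vertex 3.3 3.9 3.0
   vertex 5.0 4.8 0.8
   vertex 0.3 4.8 3.5
  endloop
 endfacet
 facet normal 0.707 0.266 0.655
  outer loop
   vertex 3.3 3.9 3.0
   vertex 4.4 2.7 2.3
   vertex 5.0 4.8 0.8
  endloop
 endfacet
 facet normal 0.930 -0.349 -0.116
  outer loop
   vertex 3.5 0.6 1.4
   vertex 5.0 4.8 0.8
   vertex 4.4 2.7 2.3
  endloop
 endfacet
 facet normal 0.432 -0.277 -0.858
  outer loop
   vertex 3.5 0.6 1.4
   vertex 3.2 2.3 0.7
   vertex 5.0 4.8 0.8
  endloop
 endfacet
 facet normal 0.306 -0.316 -0.898
  outer loop
   vertex 3.5 0.6 1.4
   vertex 3.0 0.4 1.3
   vertex 3.2 2.3 0.7
  endloop
 endfacet
 facet normal 0.103 -0.429 0.897
  outer loop
   vertex 3.5 0.6 1.4
   vertex 4.4 2.7 2.3
   vertex 3.3 3.9 3.0
  endloop
 endfacet
 facet normal 0.000 -0.447 0.894
  outer loop
   vertex 3.5 0.6 1.4
   vertex 0.3 4.8 3.5
   vertex 3.0 0.4 1.3
  endloop
 endfacet
 facet normal 0.019 -0.435 0.900
  outer loop
   vertex 3.5 0.6 1.4
   vertex 3.3 3.9 3.0
   vertex 0.3 4.8 3.5
  endloop
 endfacet
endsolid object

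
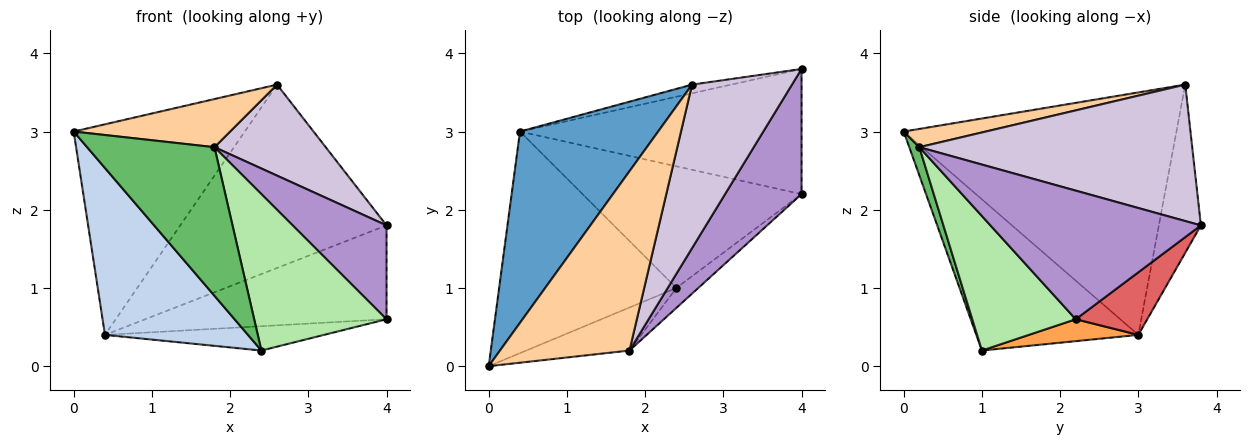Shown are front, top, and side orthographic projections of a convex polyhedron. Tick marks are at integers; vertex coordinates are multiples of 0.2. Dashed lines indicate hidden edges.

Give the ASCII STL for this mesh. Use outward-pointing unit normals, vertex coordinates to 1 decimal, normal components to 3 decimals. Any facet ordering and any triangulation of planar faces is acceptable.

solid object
 facet normal -0.763 0.479 0.435
  outer loop
   vertex 0.4 3.0 0.4
   vertex 0.0 0.0 3.0
   vertex 2.6 3.6 3.6
  endloop
 endfacet
 facet normal -0.563 -0.497 -0.660
  outer loop
   vertex 0.4 3.0 0.4
   vertex 2.4 1.0 0.2
   vertex 0.0 0.0 3.0
  endloop
 endfacet
 facet normal 0.098 0.195 -0.976
  outer loop
   vertex 0.4 3.0 0.4
   vertex 4.0 2.2 0.6
   vertex 2.4 1.0 0.2
  endloop
 endfacet
 facet normal 0.135 -0.257 0.957
  outer loop
   vertex 1.8 0.2 2.8
   vertex 2.6 3.6 3.6
   vertex 0.0 0.0 3.0
  endloop
 endfacet
 facet normal 0.076 -0.958 -0.277
  outer loop
   vertex 1.8 0.2 2.8
   vertex 0.0 0.0 3.0
   vertex 2.4 1.0 0.2
  endloop
 endfacet
 facet normal 0.613 -0.784 -0.100
  outer loop
   vertex 1.8 0.2 2.8
   vertex 2.4 1.0 0.2
   vertex 4.0 2.2 0.6
  endloop
 endfacet
 facet normal 0.175 0.591 -0.788
  outer loop
   vertex 4.0 3.8 1.8
   vertex 4.0 2.2 0.6
   vertex 0.4 3.0 0.4
  endloop
 endfacet
 facet normal -0.199 0.979 -0.046
  outer loop
   vertex 4.0 3.8 1.8
   vertex 0.4 3.0 0.4
   vertex 2.6 3.6 3.6
  endloop
 endfacet
 facet normal 0.803 -0.358 0.477
  outer loop
   vertex 4.0 3.8 1.8
   vertex 1.8 0.2 2.8
   vertex 4.0 2.2 0.6
  endloop
 endfacet
 facet normal 0.766 -0.312 0.561
  outer loop
   vertex 4.0 3.8 1.8
   vertex 2.6 3.6 3.6
   vertex 1.8 0.2 2.8
  endloop
 endfacet
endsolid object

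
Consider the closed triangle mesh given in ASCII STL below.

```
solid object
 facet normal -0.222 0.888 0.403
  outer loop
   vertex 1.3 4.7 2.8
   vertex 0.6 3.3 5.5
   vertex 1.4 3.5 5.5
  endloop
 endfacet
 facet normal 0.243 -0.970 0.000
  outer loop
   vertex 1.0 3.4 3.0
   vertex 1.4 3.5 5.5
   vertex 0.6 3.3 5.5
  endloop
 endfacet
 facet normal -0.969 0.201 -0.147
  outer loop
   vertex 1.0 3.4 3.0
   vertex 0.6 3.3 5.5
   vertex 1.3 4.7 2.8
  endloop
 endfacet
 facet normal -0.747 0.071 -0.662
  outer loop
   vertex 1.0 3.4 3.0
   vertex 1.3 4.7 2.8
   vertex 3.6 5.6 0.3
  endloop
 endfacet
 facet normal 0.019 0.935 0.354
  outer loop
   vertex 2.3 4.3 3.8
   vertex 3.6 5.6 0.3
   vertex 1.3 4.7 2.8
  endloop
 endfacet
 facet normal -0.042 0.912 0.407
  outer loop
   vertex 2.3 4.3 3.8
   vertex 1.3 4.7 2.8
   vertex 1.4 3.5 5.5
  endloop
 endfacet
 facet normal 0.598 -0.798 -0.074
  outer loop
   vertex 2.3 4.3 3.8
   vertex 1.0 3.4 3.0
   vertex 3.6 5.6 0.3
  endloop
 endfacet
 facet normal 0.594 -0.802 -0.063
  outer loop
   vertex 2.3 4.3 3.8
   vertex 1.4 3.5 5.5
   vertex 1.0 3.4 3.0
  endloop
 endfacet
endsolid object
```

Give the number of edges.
12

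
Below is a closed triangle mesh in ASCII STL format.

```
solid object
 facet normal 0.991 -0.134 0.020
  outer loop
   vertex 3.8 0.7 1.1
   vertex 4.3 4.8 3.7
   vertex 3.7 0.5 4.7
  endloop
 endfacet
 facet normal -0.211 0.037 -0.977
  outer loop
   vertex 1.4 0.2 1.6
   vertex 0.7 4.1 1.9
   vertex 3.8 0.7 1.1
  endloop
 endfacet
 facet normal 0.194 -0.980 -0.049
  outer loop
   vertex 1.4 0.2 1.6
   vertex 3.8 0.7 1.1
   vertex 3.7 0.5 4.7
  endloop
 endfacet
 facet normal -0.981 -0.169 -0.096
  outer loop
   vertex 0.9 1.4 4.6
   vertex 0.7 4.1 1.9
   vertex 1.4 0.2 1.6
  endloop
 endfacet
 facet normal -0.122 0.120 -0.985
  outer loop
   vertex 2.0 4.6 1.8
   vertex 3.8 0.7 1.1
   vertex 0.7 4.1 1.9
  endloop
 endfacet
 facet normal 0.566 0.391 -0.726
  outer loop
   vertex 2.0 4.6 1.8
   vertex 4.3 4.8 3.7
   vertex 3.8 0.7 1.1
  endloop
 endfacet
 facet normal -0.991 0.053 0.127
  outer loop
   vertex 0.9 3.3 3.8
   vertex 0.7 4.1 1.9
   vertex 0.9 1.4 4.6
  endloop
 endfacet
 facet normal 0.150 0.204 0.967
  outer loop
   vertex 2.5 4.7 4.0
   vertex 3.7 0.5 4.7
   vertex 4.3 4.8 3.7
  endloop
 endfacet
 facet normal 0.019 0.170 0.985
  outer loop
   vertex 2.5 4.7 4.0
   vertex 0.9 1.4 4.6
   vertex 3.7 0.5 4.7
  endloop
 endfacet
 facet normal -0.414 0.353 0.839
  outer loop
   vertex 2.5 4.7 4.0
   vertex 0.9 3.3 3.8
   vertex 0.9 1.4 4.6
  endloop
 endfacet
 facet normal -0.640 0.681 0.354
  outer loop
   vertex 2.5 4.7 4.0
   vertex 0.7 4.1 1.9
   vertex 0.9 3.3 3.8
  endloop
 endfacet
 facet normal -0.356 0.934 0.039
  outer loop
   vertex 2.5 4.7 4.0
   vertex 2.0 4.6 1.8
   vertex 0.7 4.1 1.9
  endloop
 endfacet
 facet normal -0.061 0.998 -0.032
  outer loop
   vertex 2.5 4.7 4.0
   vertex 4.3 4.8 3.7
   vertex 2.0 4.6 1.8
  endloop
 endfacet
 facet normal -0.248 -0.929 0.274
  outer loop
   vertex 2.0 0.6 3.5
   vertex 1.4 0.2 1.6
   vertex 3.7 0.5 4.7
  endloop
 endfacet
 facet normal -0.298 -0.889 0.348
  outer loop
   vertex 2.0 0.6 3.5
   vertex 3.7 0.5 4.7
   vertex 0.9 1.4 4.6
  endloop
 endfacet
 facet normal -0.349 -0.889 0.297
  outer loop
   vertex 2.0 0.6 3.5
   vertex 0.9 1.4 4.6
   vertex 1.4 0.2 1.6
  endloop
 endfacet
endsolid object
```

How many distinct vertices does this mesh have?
10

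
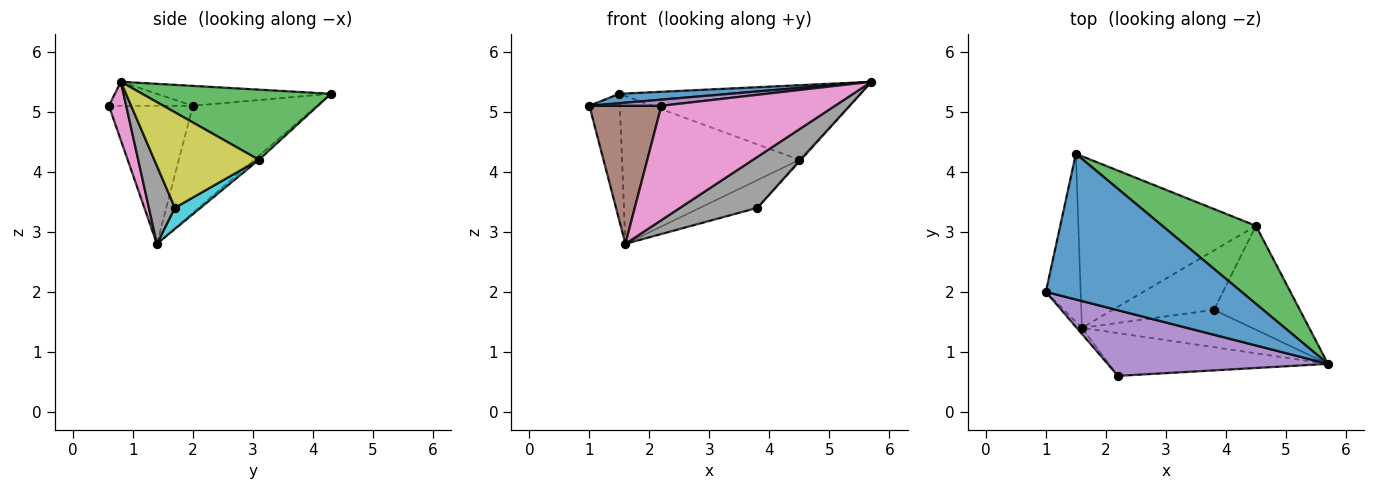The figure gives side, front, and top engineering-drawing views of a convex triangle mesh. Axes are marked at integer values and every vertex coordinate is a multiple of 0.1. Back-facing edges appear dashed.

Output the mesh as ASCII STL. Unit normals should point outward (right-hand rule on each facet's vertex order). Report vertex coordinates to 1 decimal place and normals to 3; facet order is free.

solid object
 facet normal -0.101 -0.064 0.993
  outer loop
   vertex 1.5 4.3 5.3
   vertex 1.0 2.0 5.1
   vertex 5.7 0.8 5.5
  endloop
 endfacet
 facet normal -0.926 0.227 -0.301
  outer loop
   vertex 1.6 1.4 2.8
   vertex 1.0 2.0 5.1
   vertex 1.5 4.3 5.3
  endloop
 endfacet
 facet normal 0.476 0.608 0.636
  outer loop
   vertex 4.5 3.1 4.2
   vertex 1.5 4.3 5.3
   vertex 5.7 0.8 5.5
  endloop
 endfacet
 facet normal -0.017 0.653 -0.758
  outer loop
   vertex 4.5 3.1 4.2
   vertex 1.6 1.4 2.8
   vertex 1.5 4.3 5.3
  endloop
 endfacet
 facet normal -0.108 -0.092 0.990
  outer loop
   vertex 2.2 0.6 5.1
   vertex 5.7 0.8 5.5
   vertex 1.0 2.0 5.1
  endloop
 endfacet
 facet normal -0.759 -0.651 -0.028
  outer loop
   vertex 2.2 0.6 5.1
   vertex 1.0 2.0 5.1
   vertex 1.6 1.4 2.8
  endloop
 endfacet
 facet normal 0.093 -0.933 -0.349
  outer loop
   vertex 2.2 0.6 5.1
   vertex 1.6 1.4 2.8
   vertex 5.7 0.8 5.5
  endloop
 endfacet
 facet normal 0.262 -0.779 -0.570
  outer loop
   vertex 3.8 1.7 3.4
   vertex 5.7 0.8 5.5
   vertex 1.6 1.4 2.8
  endloop
 endfacet
 facet normal 0.744 0.010 -0.668
  outer loop
   vertex 3.8 1.7 3.4
   vertex 4.5 3.1 4.2
   vertex 5.7 0.8 5.5
  endloop
 endfacet
 facet normal 0.186 0.416 -0.890
  outer loop
   vertex 3.8 1.7 3.4
   vertex 1.6 1.4 2.8
   vertex 4.5 3.1 4.2
  endloop
 endfacet
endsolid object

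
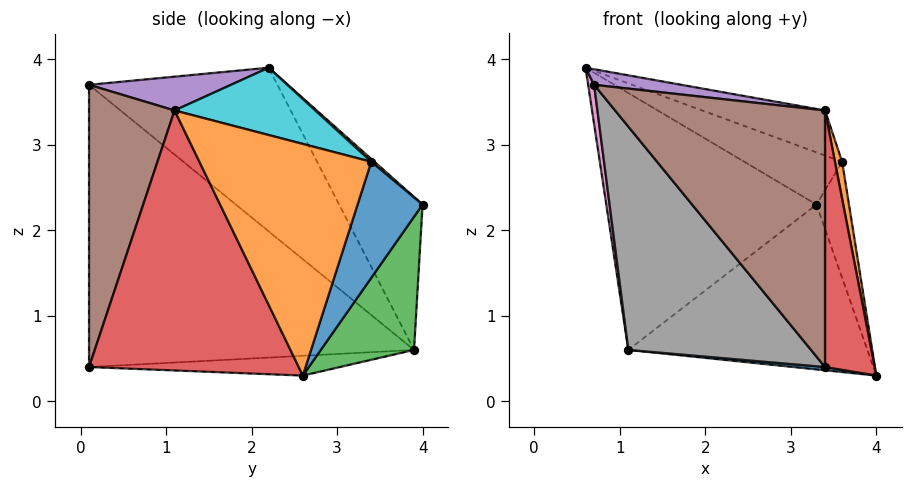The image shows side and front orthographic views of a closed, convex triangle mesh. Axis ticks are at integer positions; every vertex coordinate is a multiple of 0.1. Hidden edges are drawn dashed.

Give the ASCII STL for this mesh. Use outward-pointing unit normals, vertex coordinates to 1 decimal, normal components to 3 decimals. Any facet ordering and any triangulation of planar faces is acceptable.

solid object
 facet normal -0.109 -0.014 -0.994
  outer loop
   vertex 1.1 3.9 0.6
   vertex 4.0 2.6 0.3
   vertex 3.4 0.1 0.4
  endloop
 endfacet
 facet normal -0.340 0.856 0.389
  outer loop
   vertex 1.1 3.9 0.6
   vertex 0.6 2.2 3.9
   vertex 3.3 4.0 2.3
  endloop
 endfacet
 facet normal 0.322 0.825 -0.465
  outer loop
   vertex 1.1 3.9 0.6
   vertex 3.3 4.0 2.3
   vertex 4.0 2.6 0.3
  endloop
 endfacet
 facet normal 0.970 -0.230 0.077
  outer loop
   vertex 3.4 1.1 3.4
   vertex 3.4 0.1 0.4
   vertex 4.0 2.6 0.3
  endloop
 endfacet
 facet normal 0.142 -0.087 0.986
  outer loop
   vertex 0.7 0.1 3.7
   vertex 3.4 1.1 3.4
   vertex 0.6 2.2 3.9
  endloop
 endfacet
 facet normal 0.361 -0.885 0.295
  outer loop
   vertex 0.7 0.1 3.7
   vertex 3.4 0.1 0.4
   vertex 3.4 1.1 3.4
  endloop
 endfacet
 facet normal -0.986 -0.031 -0.165
  outer loop
   vertex 0.7 0.1 3.7
   vertex 0.6 2.2 3.9
   vertex 1.1 3.9 0.6
  endloop
 endfacet
 facet normal -0.710 -0.399 -0.581
  outer loop
   vertex 0.7 0.1 3.7
   vertex 1.1 3.9 0.6
   vertex 3.4 0.1 0.4
  endloop
 endfacet
 facet normal 0.021 0.646 0.763
  outer loop
   vertex 3.6 3.4 2.8
   vertex 3.3 4.0 2.3
   vertex 0.6 2.2 3.9
  endloop
 endfacet
 facet normal 0.256 0.223 0.941
  outer loop
   vertex 3.6 3.4 2.8
   vertex 0.6 2.2 3.9
   vertex 3.4 1.1 3.4
  endloop
 endfacet
 facet normal 0.894 0.447 0.000
  outer loop
   vertex 3.6 3.4 2.8
   vertex 4.0 2.6 0.3
   vertex 3.3 4.0 2.3
  endloop
 endfacet
 facet normal 0.984 -0.041 0.171
  outer loop
   vertex 3.6 3.4 2.8
   vertex 3.4 1.1 3.4
   vertex 4.0 2.6 0.3
  endloop
 endfacet
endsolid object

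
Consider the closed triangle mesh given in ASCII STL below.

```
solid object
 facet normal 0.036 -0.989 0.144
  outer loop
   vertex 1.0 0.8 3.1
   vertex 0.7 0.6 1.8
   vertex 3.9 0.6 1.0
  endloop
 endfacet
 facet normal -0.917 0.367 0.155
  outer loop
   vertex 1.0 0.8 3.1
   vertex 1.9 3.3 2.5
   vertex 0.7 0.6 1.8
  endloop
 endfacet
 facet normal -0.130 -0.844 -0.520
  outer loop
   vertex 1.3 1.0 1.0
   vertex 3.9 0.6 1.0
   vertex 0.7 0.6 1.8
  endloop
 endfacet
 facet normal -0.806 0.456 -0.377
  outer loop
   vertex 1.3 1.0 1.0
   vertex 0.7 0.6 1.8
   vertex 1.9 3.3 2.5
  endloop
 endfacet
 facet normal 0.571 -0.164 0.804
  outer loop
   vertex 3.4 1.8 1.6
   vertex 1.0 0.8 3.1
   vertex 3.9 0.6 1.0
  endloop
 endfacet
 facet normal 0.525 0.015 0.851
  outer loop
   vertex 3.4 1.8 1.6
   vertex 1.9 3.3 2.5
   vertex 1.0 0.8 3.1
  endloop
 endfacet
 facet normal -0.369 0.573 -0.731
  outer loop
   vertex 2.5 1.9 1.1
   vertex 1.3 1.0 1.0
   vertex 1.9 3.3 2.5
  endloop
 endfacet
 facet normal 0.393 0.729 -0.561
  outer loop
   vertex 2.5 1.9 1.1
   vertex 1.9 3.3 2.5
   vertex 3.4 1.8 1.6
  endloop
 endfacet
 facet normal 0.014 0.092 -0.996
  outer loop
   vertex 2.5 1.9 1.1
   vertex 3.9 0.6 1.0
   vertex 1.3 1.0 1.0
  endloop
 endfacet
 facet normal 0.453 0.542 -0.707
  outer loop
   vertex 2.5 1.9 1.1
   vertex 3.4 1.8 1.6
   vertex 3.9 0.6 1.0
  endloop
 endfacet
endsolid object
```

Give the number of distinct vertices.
7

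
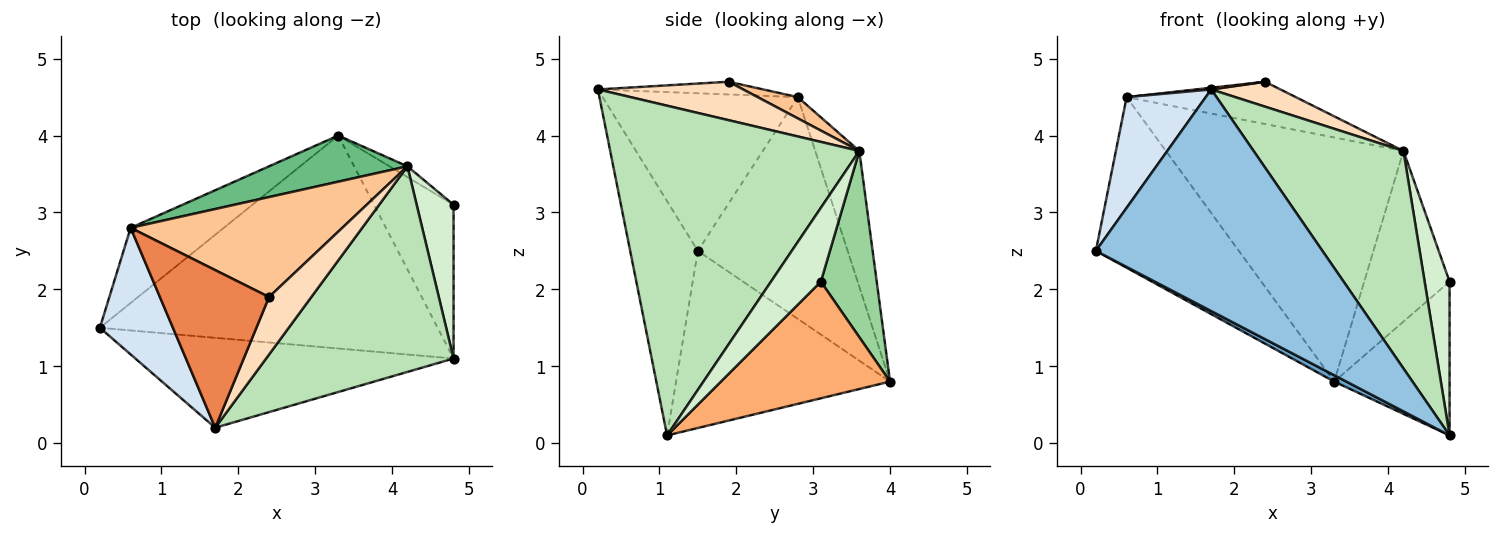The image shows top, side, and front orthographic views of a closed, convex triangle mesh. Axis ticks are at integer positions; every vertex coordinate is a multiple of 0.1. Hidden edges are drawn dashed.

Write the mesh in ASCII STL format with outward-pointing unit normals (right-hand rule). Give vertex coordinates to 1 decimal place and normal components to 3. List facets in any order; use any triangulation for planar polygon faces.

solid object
 facet normal -0.464 -0.026 -0.885
  outer loop
   vertex 3.3 4.0 0.8
   vertex 4.8 1.1 0.1
   vertex 0.2 1.5 2.5
  endloop
 endfacet
 facet normal -0.267 -0.893 -0.362
  outer loop
   vertex 1.7 0.2 4.6
   vertex 0.2 1.5 2.5
   vertex 4.8 1.1 0.1
  endloop
 endfacet
 facet normal -0.692 0.661 -0.291
  outer loop
   vertex 0.6 2.8 4.5
   vertex 3.3 4.0 0.8
   vertex 0.2 1.5 2.5
  endloop
 endfacet
 facet normal -0.852 -0.345 0.395
  outer loop
   vertex 0.6 2.8 4.5
   vertex 0.2 1.5 2.5
   vertex 1.7 0.2 4.6
  endloop
 endfacet
 facet normal -0.116 -0.011 0.993
  outer loop
   vertex 0.6 2.8 4.5
   vertex 1.7 0.2 4.6
   vertex 2.4 1.9 4.7
  endloop
 endfacet
 facet normal 0.720 0.491 -0.491
  outer loop
   vertex 4.8 3.1 2.1
   vertex 4.8 1.1 0.1
   vertex 3.3 4.0 0.8
  endloop
 endfacet
 facet normal 0.092 0.388 0.917
  outer loop
   vertex 4.2 3.6 3.8
   vertex 0.6 2.8 4.5
   vertex 2.4 1.9 4.7
  endloop
 endfacet
 facet normal 0.641 -0.305 0.705
  outer loop
   vertex 4.2 3.6 3.8
   vertex 2.4 1.9 4.7
   vertex 1.7 0.2 4.6
  endloop
 endfacet
 facet normal -0.179 0.967 0.183
  outer loop
   vertex 4.2 3.6 3.8
   vertex 3.3 4.0 0.8
   vertex 0.6 2.8 4.5
  endloop
 endfacet
 facet normal 0.547 0.835 -0.053
  outer loop
   vertex 4.2 3.6 3.8
   vertex 4.8 3.1 2.1
   vertex 3.3 4.0 0.8
  endloop
 endfacet
 facet normal 0.770 -0.463 0.438
  outer loop
   vertex 4.2 3.6 3.8
   vertex 1.7 0.2 4.6
   vertex 4.8 1.1 0.1
  endloop
 endfacet
 facet normal 0.816 -0.408 0.408
  outer loop
   vertex 4.2 3.6 3.8
   vertex 4.8 1.1 0.1
   vertex 4.8 3.1 2.1
  endloop
 endfacet
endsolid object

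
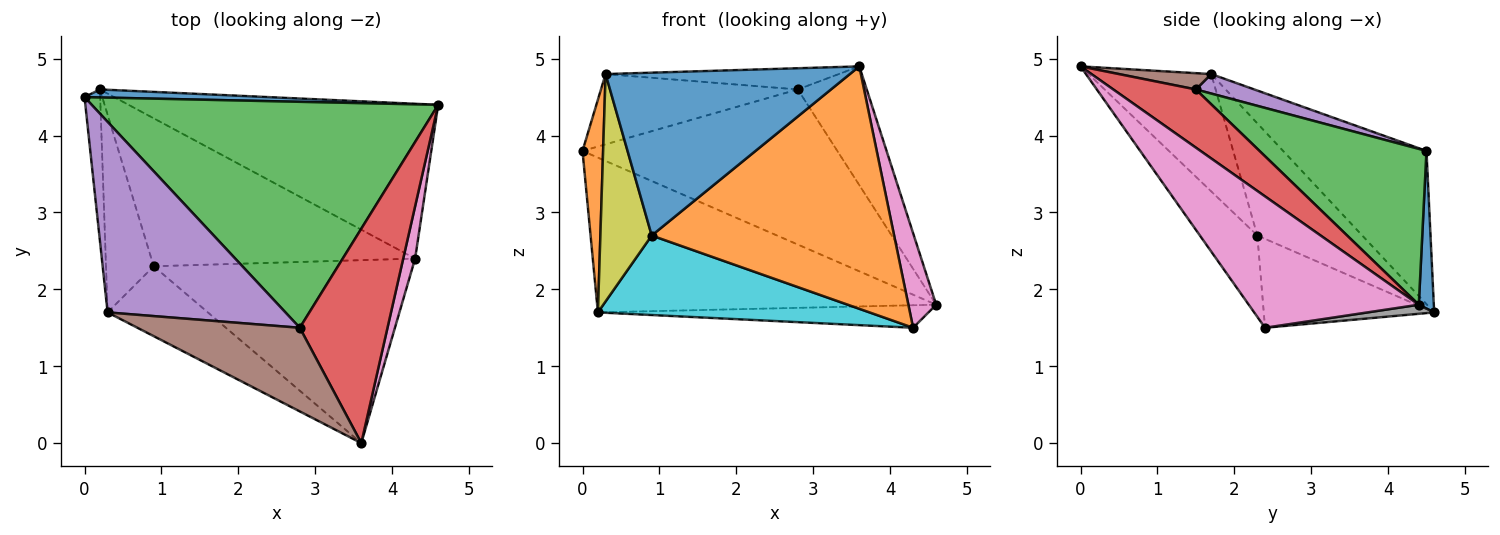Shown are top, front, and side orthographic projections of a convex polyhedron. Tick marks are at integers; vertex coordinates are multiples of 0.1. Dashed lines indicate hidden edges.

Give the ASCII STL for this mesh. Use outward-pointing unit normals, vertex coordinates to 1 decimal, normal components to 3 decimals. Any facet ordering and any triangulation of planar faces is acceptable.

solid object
 facet normal 0.044 0.998 0.052
  outer loop
   vertex 0.2 4.6 1.7
   vertex 0.0 4.5 3.8
   vertex 4.6 4.4 1.8
  endloop
 endfacet
 facet normal -0.985 -0.141 -0.101
  outer loop
   vertex 0.3 1.7 4.8
   vertex 0.0 4.5 3.8
   vertex 0.2 4.6 1.7
  endloop
 endfacet
 facet normal 0.348 0.531 0.773
  outer loop
   vertex 2.8 1.5 4.6
   vertex 4.6 4.4 1.8
   vertex 0.0 4.5 3.8
  endloop
 endfacet
 facet normal 0.502 0.419 0.757
  outer loop
   vertex 2.8 1.5 4.6
   vertex 3.6 0.0 4.9
   vertex 4.6 4.4 1.8
  endloop
 endfacet
 facet normal 0.102 0.344 0.933
  outer loop
   vertex 2.8 1.5 4.6
   vertex 0.0 4.5 3.8
   vertex 0.3 1.7 4.8
  endloop
 endfacet
 facet normal 0.097 0.245 0.965
  outer loop
   vertex 2.8 1.5 4.6
   vertex 0.3 1.7 4.8
   vertex 3.6 0.0 4.9
  endloop
 endfacet
 facet normal 0.983 -0.161 0.089
  outer loop
   vertex 4.3 2.4 1.5
   vertex 4.6 4.4 1.8
   vertex 3.6 0.0 4.9
  endloop
 endfacet
 facet normal 0.029 0.144 -0.989
  outer loop
   vertex 4.3 2.4 1.5
   vertex 0.2 4.6 1.7
   vertex 4.6 4.4 1.8
  endloop
 endfacet
 facet normal -0.839 -0.411 -0.357
  outer loop
   vertex 0.9 2.3 2.7
   vertex 0.3 1.7 4.8
   vertex 0.2 4.6 1.7
  endloop
 endfacet
 facet normal -0.285 -0.454 -0.844
  outer loop
   vertex 0.9 2.3 2.7
   vertex 0.2 4.6 1.7
   vertex 4.3 2.4 1.5
  endloop
 endfacet
 facet normal -0.419 -0.834 -0.358
  outer loop
   vertex 0.9 2.3 2.7
   vertex 3.6 0.0 4.9
   vertex 0.3 1.7 4.8
  endloop
 endfacet
 facet normal -0.186 -0.784 -0.592
  outer loop
   vertex 0.9 2.3 2.7
   vertex 4.3 2.4 1.5
   vertex 3.6 0.0 4.9
  endloop
 endfacet
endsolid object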